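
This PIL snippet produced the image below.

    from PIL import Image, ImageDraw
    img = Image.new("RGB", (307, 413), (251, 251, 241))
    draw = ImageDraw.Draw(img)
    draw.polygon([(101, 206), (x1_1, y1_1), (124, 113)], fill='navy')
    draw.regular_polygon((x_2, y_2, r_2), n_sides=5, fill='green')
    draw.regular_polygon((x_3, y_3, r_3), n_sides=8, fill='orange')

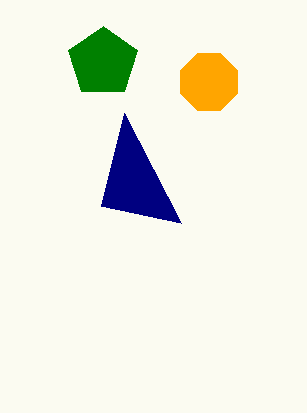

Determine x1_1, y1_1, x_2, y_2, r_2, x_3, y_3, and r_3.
x1_1 = 181, y1_1 = 223, x_2 = 103, y_2 = 62, r_2 = 36, x_3 = 209, y_3 = 82, r_3 = 31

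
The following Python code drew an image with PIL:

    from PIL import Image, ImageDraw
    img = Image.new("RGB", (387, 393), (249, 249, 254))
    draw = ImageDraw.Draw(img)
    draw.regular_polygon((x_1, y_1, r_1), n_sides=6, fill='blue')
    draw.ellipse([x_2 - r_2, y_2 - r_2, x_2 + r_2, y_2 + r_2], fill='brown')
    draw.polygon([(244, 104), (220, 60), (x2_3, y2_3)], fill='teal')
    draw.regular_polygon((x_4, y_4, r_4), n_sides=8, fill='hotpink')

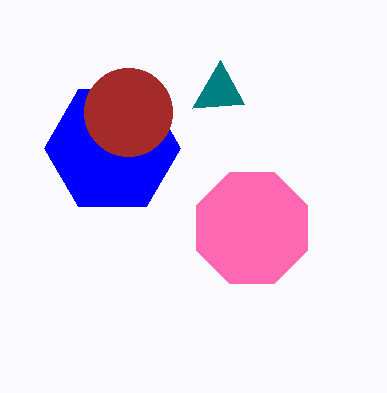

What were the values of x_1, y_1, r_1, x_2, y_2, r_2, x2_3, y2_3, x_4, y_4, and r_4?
x_1 = 112; y_1 = 148; r_1 = 68; x_2 = 128; y_2 = 112; r_2 = 44; x2_3 = 192; y2_3 = 108; x_4 = 252; y_4 = 228; r_4 = 60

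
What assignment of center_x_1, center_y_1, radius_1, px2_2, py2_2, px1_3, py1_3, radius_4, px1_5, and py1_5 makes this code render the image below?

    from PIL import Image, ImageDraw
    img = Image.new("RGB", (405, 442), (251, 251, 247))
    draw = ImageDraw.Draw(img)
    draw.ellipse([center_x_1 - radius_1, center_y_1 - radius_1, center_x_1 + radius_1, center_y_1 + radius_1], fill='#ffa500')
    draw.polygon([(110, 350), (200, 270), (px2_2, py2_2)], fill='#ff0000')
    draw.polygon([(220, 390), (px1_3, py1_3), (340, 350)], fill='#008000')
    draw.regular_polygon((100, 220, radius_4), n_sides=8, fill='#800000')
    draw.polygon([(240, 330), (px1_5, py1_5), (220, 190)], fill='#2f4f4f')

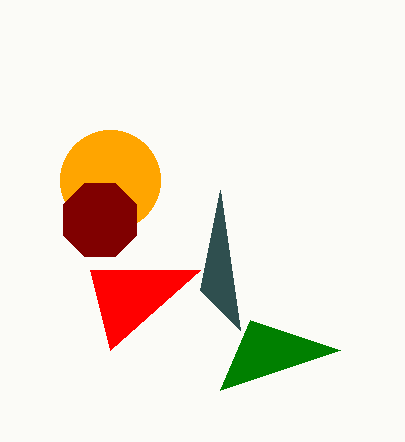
center_x_1 = 110
center_y_1 = 180
radius_1 = 50
px2_2 = 90
py2_2 = 270
px1_3 = 250
py1_3 = 320
radius_4 = 40
px1_5 = 200
py1_5 = 290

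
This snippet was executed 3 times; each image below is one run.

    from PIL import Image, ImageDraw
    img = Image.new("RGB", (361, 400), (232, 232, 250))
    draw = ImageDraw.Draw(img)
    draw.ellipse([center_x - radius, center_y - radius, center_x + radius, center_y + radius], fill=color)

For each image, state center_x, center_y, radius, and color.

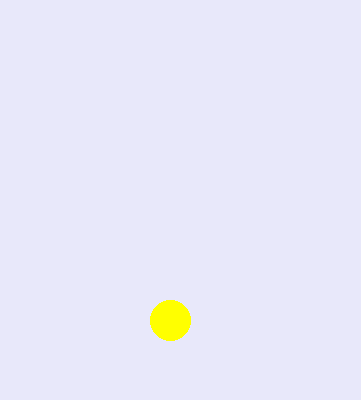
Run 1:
center_x = 170
center_y = 320
radius = 20
color = 'yellow'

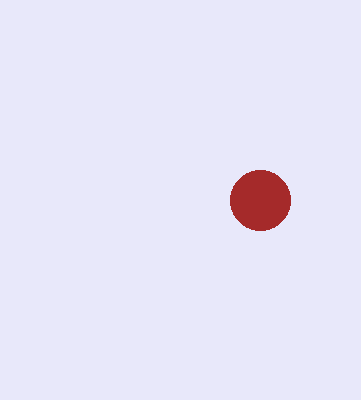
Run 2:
center_x = 260
center_y = 200
radius = 30
color = 'brown'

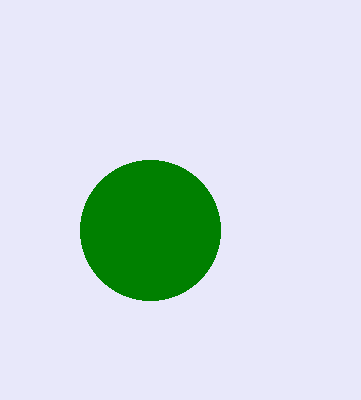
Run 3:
center_x = 150, center_y = 230, radius = 70, color = 'green'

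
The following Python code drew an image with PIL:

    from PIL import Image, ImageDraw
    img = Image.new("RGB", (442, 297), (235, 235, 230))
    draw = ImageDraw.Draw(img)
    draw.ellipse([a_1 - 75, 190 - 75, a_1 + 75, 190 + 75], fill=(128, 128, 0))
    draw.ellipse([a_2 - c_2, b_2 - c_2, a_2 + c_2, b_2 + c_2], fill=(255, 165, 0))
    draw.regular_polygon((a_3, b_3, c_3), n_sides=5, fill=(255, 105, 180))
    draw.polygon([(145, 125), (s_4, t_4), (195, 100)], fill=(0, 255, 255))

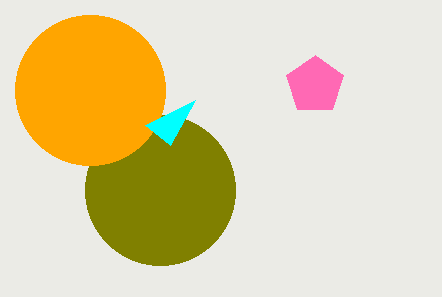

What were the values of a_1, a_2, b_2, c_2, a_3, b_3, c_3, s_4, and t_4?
a_1 = 160, a_2 = 90, b_2 = 90, c_2 = 75, a_3 = 315, b_3 = 85, c_3 = 30, s_4 = 170, t_4 = 145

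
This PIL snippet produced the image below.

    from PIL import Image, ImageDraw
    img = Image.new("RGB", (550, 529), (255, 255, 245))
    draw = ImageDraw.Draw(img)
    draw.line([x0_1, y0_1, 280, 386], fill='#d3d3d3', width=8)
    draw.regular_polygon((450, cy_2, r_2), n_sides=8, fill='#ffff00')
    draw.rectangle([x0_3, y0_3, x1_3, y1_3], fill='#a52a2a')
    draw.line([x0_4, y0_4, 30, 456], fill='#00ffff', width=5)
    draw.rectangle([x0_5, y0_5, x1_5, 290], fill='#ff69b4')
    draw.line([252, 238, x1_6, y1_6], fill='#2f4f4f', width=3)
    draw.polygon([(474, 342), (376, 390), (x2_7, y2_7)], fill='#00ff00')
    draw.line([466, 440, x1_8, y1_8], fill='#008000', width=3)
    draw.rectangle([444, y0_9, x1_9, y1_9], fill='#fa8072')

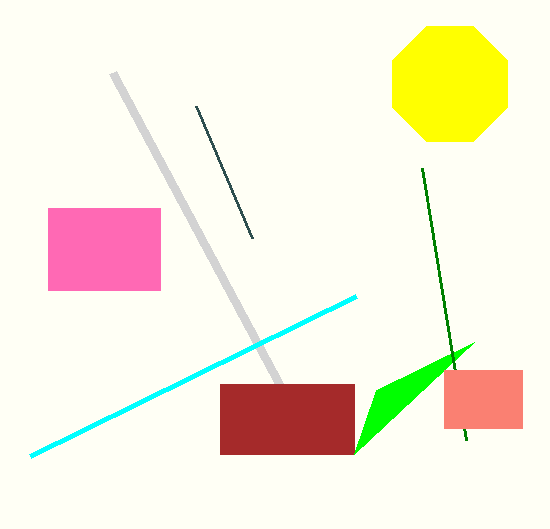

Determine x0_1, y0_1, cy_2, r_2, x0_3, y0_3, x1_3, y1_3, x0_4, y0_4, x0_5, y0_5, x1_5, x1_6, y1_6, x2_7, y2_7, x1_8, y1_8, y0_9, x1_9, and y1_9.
x0_1 = 112
y0_1 = 72
cy_2 = 84
r_2 = 62
x0_3 = 220
y0_3 = 384
x1_3 = 354
y1_3 = 454
x0_4 = 356
y0_4 = 296
x0_5 = 48
y0_5 = 208
x1_5 = 160
x1_6 = 196
y1_6 = 106
x2_7 = 354
y2_7 = 454
x1_8 = 422
y1_8 = 168
y0_9 = 370
x1_9 = 522
y1_9 = 428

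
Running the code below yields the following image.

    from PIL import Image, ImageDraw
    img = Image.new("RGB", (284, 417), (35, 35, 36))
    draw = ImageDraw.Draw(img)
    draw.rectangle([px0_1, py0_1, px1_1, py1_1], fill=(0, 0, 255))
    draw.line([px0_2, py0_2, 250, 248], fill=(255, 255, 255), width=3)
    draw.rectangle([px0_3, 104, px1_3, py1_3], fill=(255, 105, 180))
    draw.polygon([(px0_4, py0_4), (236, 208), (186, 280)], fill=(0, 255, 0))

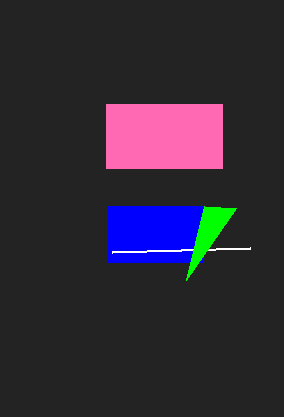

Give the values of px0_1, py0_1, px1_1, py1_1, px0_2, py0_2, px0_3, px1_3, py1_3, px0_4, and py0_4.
px0_1 = 108, py0_1 = 206, px1_1 = 202, py1_1 = 262, px0_2 = 112, py0_2 = 252, px0_3 = 106, px1_3 = 222, py1_3 = 168, px0_4 = 204, py0_4 = 206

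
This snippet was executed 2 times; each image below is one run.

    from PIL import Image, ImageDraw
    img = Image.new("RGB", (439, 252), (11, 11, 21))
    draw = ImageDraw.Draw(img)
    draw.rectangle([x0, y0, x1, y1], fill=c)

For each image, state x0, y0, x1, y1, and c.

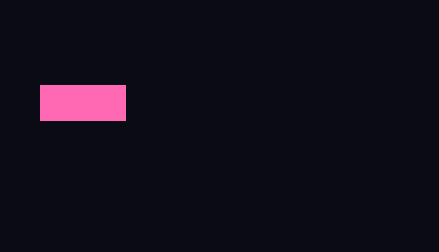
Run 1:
x0 = 40
y0 = 85
x1 = 125
y1 = 120
c = 'hotpink'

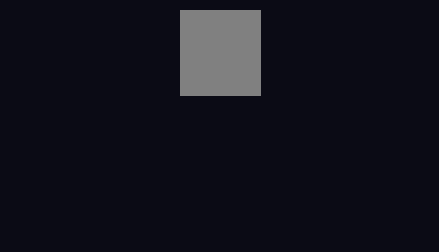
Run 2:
x0 = 180; y0 = 10; x1 = 260; y1 = 95; c = 'gray'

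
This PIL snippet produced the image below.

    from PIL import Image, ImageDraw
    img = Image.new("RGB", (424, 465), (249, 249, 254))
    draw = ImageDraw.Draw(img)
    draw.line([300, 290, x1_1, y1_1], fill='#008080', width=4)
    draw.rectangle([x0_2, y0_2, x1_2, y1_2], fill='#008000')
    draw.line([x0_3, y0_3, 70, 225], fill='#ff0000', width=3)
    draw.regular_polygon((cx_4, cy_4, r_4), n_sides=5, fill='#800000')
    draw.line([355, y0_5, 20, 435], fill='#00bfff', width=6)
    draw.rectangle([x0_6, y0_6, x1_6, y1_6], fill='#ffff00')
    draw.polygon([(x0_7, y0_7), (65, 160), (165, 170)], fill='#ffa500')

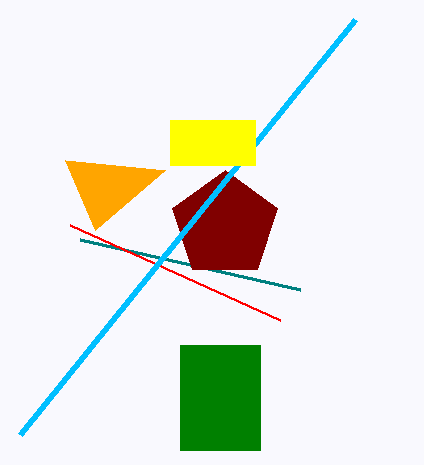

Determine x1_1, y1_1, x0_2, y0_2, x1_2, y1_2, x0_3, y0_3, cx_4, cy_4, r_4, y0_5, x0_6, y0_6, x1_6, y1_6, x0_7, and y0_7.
x1_1 = 80, y1_1 = 240, x0_2 = 180, y0_2 = 345, x1_2 = 260, y1_2 = 450, x0_3 = 280, y0_3 = 320, cx_4 = 225, cy_4 = 225, r_4 = 55, y0_5 = 20, x0_6 = 170, y0_6 = 120, x1_6 = 255, y1_6 = 165, x0_7 = 95, y0_7 = 230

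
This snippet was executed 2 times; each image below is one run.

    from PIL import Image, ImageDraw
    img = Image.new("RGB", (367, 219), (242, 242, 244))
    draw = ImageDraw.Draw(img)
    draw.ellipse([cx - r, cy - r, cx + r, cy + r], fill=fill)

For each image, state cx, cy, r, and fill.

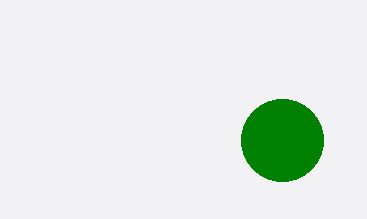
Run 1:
cx = 282; cy = 140; r = 41; fill = 'green'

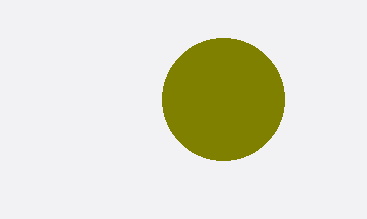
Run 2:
cx = 223; cy = 99; r = 61; fill = 'olive'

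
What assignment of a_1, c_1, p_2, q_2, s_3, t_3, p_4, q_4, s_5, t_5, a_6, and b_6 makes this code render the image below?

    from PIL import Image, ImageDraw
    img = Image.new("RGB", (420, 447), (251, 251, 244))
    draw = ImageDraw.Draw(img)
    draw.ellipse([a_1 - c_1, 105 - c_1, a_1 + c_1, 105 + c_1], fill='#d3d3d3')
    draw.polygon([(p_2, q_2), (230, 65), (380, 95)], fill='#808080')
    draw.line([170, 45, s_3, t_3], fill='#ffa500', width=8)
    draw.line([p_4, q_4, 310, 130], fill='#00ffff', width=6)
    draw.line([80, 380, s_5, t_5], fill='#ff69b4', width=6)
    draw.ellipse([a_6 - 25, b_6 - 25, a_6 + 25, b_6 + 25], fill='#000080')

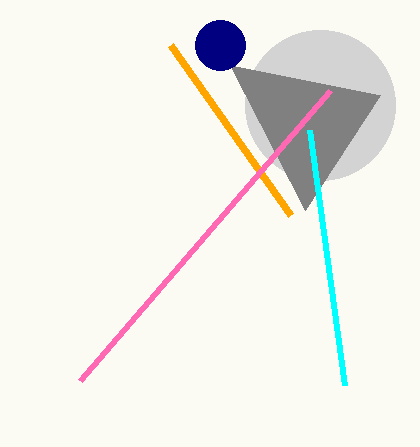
a_1 = 320
c_1 = 75
p_2 = 305
q_2 = 210
s_3 = 290
t_3 = 215
p_4 = 345
q_4 = 385
s_5 = 330
t_5 = 90
a_6 = 220
b_6 = 45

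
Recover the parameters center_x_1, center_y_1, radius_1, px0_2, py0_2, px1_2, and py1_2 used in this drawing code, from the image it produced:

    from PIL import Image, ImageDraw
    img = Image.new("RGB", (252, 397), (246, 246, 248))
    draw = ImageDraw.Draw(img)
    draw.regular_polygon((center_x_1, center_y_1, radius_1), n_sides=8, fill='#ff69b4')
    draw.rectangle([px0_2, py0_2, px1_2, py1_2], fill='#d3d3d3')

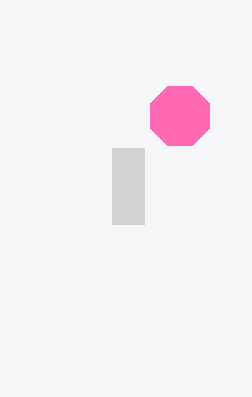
center_x_1 = 180; center_y_1 = 116; radius_1 = 32; px0_2 = 112; py0_2 = 148; px1_2 = 144; py1_2 = 224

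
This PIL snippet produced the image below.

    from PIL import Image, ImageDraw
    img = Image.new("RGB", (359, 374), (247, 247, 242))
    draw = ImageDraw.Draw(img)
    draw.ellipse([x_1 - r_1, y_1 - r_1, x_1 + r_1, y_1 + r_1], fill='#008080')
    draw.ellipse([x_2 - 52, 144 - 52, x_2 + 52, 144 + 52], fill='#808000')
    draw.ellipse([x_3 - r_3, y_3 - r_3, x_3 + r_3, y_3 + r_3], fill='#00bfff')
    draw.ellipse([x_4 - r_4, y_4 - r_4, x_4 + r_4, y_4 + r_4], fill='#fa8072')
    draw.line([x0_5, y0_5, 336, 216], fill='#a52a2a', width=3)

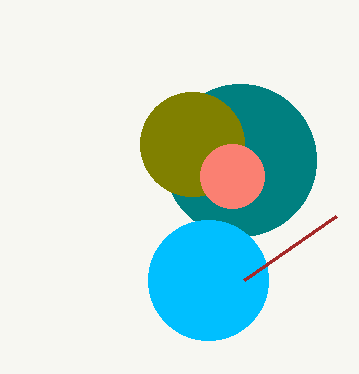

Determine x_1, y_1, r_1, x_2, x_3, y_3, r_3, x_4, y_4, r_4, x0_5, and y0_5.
x_1 = 240
y_1 = 160
r_1 = 76
x_2 = 192
x_3 = 208
y_3 = 280
r_3 = 60
x_4 = 232
y_4 = 176
r_4 = 32
x0_5 = 244
y0_5 = 280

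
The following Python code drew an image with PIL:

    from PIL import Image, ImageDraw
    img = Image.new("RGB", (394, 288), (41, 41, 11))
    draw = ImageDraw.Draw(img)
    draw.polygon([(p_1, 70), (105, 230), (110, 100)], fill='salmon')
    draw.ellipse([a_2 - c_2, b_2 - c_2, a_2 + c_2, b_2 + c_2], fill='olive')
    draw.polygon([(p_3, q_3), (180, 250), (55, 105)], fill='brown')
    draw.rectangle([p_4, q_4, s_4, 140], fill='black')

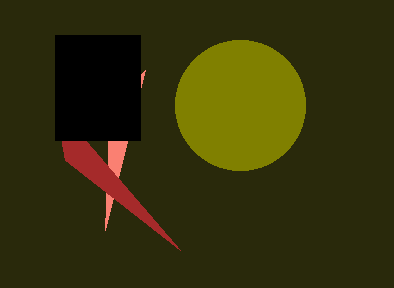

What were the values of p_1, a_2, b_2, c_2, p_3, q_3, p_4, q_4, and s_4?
p_1 = 145; a_2 = 240; b_2 = 105; c_2 = 65; p_3 = 65; q_3 = 160; p_4 = 55; q_4 = 35; s_4 = 140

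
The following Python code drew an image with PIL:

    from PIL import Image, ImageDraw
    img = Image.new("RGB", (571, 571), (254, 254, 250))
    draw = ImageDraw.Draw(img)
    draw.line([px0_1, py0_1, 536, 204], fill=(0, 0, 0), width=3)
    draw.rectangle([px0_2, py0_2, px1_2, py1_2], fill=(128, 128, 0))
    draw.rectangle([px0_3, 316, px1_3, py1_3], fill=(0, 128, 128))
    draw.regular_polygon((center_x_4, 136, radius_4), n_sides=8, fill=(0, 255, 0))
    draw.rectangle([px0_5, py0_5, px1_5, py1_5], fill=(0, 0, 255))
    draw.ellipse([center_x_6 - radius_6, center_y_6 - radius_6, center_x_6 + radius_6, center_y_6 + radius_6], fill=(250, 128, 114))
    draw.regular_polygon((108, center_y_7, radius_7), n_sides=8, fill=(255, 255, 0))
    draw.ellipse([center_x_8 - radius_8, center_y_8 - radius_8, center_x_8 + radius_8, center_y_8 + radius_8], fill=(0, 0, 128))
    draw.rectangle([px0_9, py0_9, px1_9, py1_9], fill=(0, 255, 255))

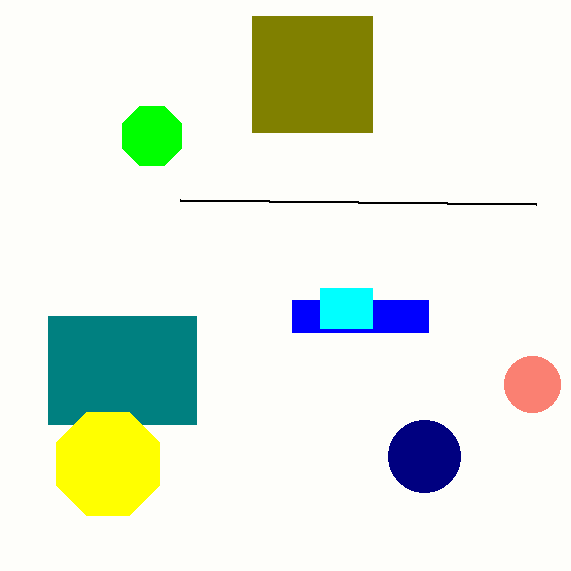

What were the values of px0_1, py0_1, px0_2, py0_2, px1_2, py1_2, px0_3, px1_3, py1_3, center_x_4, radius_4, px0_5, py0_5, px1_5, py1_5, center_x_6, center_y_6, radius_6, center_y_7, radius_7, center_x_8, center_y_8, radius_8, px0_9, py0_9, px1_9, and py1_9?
px0_1 = 180, py0_1 = 200, px0_2 = 252, py0_2 = 16, px1_2 = 372, py1_2 = 132, px0_3 = 48, px1_3 = 196, py1_3 = 424, center_x_4 = 152, radius_4 = 32, px0_5 = 292, py0_5 = 300, px1_5 = 428, py1_5 = 332, center_x_6 = 532, center_y_6 = 384, radius_6 = 28, center_y_7 = 464, radius_7 = 56, center_x_8 = 424, center_y_8 = 456, radius_8 = 36, px0_9 = 320, py0_9 = 288, px1_9 = 372, py1_9 = 328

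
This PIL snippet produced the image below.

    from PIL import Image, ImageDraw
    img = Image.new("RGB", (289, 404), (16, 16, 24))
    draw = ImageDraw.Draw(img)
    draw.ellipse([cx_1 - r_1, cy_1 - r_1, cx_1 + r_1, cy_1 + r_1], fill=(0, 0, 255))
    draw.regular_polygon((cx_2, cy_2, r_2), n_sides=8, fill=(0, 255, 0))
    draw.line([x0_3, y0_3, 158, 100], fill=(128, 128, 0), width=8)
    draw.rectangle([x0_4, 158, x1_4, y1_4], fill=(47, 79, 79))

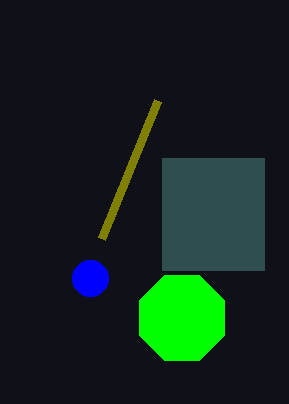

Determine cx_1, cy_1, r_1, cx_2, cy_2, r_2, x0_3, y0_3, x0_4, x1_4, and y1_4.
cx_1 = 90
cy_1 = 278
r_1 = 18
cx_2 = 182
cy_2 = 318
r_2 = 46
x0_3 = 102
y0_3 = 238
x0_4 = 162
x1_4 = 264
y1_4 = 270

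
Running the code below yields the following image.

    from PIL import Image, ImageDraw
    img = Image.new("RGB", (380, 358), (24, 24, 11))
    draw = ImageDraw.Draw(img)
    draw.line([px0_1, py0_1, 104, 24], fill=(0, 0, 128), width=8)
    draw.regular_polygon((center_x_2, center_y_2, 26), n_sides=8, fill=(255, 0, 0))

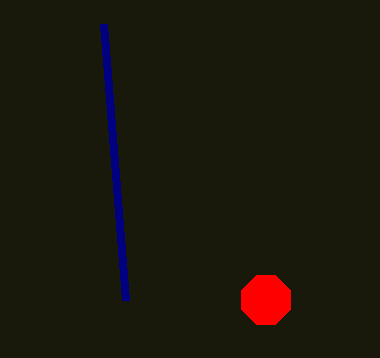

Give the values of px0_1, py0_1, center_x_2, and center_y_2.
px0_1 = 126
py0_1 = 300
center_x_2 = 266
center_y_2 = 300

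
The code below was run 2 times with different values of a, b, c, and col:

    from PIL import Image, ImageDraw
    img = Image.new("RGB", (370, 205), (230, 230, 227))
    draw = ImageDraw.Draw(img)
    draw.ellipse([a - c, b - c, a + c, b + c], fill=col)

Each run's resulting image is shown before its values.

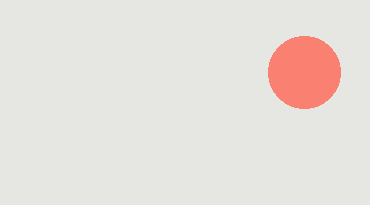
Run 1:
a = 304, b = 72, c = 36, col = 'salmon'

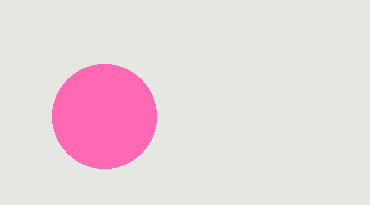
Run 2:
a = 104
b = 116
c = 52
col = 'hotpink'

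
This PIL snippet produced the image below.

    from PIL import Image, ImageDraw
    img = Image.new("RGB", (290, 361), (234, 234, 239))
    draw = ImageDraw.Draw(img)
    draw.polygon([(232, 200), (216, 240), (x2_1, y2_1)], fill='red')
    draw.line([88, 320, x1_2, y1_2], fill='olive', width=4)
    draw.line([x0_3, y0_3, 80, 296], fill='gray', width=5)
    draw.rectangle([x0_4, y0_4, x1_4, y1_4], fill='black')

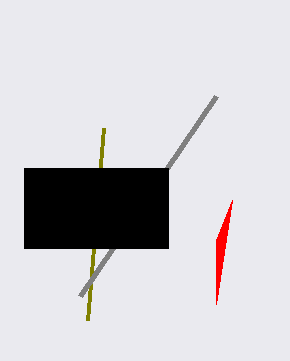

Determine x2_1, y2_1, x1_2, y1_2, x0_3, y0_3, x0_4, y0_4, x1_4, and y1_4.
x2_1 = 216
y2_1 = 304
x1_2 = 104
y1_2 = 128
x0_3 = 216
y0_3 = 96
x0_4 = 24
y0_4 = 168
x1_4 = 168
y1_4 = 248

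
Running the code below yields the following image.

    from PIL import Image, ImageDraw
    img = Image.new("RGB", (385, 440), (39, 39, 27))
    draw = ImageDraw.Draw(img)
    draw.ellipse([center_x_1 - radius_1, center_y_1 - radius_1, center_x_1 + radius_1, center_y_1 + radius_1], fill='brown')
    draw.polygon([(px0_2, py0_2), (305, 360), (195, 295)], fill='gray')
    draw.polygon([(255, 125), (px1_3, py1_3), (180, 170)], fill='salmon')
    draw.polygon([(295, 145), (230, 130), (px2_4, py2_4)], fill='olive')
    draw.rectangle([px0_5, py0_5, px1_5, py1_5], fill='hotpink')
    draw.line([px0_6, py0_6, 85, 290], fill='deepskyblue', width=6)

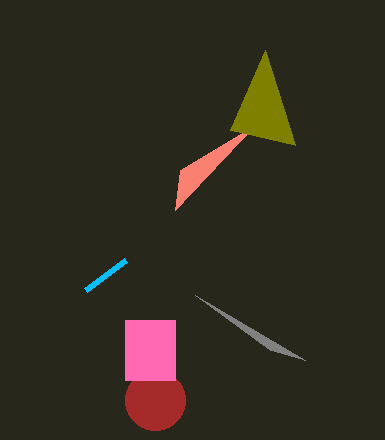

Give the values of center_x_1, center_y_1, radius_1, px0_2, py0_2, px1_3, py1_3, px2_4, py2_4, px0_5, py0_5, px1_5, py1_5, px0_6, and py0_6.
center_x_1 = 155
center_y_1 = 400
radius_1 = 30
px0_2 = 270
py0_2 = 350
px1_3 = 175
py1_3 = 210
px2_4 = 265
py2_4 = 50
px0_5 = 125
py0_5 = 320
px1_5 = 175
py1_5 = 380
px0_6 = 125
py0_6 = 260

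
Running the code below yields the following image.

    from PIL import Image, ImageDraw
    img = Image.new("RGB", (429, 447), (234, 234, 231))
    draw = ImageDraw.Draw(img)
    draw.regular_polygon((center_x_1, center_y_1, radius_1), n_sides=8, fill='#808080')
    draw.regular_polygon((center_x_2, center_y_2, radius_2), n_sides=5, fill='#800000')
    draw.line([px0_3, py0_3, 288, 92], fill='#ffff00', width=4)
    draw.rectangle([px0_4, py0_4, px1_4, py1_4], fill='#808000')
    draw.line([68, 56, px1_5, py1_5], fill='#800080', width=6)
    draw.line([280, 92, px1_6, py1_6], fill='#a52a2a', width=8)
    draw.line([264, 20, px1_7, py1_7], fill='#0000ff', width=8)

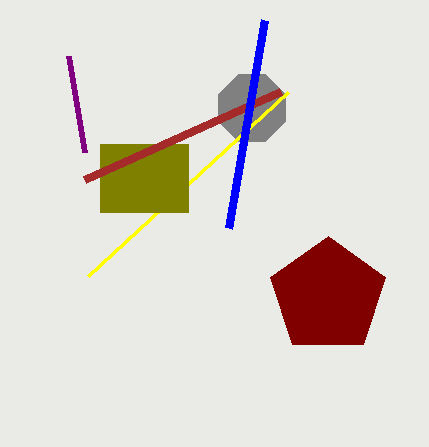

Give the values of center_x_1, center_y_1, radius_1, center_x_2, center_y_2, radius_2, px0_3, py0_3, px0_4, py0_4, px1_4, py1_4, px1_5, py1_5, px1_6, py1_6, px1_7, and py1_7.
center_x_1 = 252
center_y_1 = 108
radius_1 = 36
center_x_2 = 328
center_y_2 = 296
radius_2 = 60
px0_3 = 88
py0_3 = 276
px0_4 = 100
py0_4 = 144
px1_4 = 188
py1_4 = 212
px1_5 = 84
py1_5 = 152
px1_6 = 84
py1_6 = 180
px1_7 = 228
py1_7 = 228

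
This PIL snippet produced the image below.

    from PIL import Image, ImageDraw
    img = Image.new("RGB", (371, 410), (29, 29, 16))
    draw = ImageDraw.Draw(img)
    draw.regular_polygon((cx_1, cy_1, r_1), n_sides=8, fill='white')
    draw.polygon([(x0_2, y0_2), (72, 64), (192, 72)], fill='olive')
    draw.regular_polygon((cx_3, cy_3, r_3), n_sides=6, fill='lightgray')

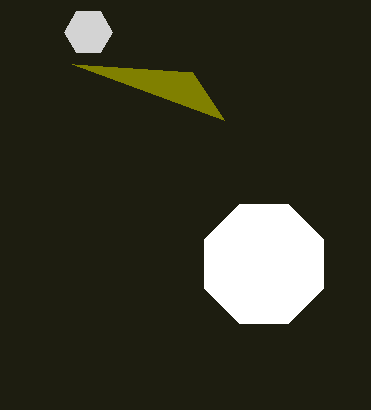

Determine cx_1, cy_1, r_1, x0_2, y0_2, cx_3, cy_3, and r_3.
cx_1 = 264; cy_1 = 264; r_1 = 64; x0_2 = 224; y0_2 = 120; cx_3 = 88; cy_3 = 32; r_3 = 24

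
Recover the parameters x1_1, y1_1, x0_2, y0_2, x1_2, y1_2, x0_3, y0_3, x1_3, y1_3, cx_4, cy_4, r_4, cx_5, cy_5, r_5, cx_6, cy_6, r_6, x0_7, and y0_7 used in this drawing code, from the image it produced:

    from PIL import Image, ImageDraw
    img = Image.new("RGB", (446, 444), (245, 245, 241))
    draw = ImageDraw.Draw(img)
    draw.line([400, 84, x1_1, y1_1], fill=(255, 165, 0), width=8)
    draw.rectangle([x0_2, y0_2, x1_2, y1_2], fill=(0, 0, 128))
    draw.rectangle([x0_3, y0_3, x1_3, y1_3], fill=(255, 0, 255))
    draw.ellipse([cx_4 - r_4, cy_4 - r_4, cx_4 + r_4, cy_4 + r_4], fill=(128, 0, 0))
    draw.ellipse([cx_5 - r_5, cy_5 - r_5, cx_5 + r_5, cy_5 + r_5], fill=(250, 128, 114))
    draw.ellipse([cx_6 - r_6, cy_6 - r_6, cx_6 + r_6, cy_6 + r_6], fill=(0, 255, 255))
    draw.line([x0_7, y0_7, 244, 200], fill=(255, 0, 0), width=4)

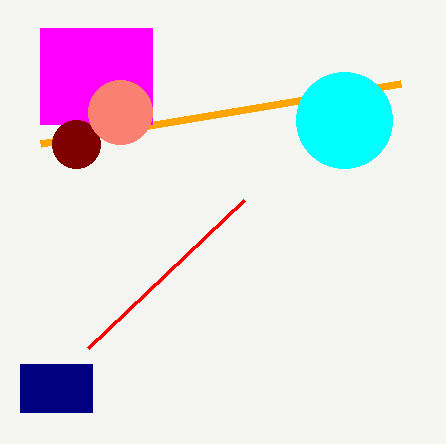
x1_1 = 40; y1_1 = 144; x0_2 = 20; y0_2 = 364; x1_2 = 92; y1_2 = 412; x0_3 = 40; y0_3 = 28; x1_3 = 152; y1_3 = 124; cx_4 = 76; cy_4 = 144; r_4 = 24; cx_5 = 120; cy_5 = 112; r_5 = 32; cx_6 = 344; cy_6 = 120; r_6 = 48; x0_7 = 88; y0_7 = 348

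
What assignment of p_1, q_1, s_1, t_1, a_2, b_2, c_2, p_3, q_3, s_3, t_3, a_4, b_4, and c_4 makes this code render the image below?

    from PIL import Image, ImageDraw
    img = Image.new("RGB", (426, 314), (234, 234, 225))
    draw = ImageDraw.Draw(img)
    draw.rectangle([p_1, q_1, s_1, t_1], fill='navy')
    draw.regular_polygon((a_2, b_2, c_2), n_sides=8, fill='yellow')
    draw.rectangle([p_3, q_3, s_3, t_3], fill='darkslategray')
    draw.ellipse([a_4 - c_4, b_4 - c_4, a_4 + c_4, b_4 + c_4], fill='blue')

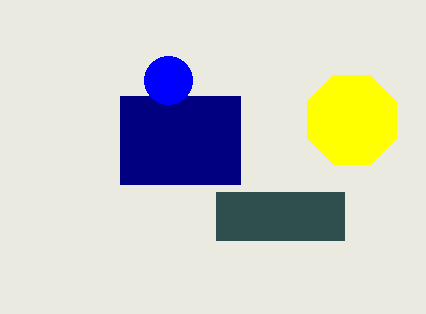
p_1 = 120, q_1 = 96, s_1 = 240, t_1 = 184, a_2 = 352, b_2 = 120, c_2 = 48, p_3 = 216, q_3 = 192, s_3 = 344, t_3 = 240, a_4 = 168, b_4 = 80, c_4 = 24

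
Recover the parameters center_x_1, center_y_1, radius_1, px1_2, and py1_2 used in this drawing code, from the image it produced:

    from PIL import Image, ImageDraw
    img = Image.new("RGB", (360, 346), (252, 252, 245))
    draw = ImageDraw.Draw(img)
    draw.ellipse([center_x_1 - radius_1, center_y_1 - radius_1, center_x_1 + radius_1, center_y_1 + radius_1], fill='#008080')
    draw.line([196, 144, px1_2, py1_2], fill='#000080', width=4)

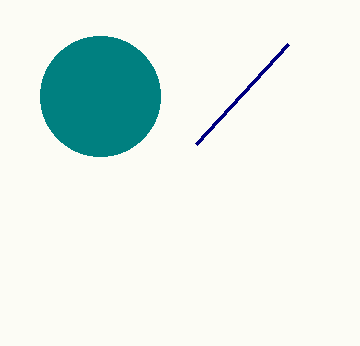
center_x_1 = 100
center_y_1 = 96
radius_1 = 60
px1_2 = 288
py1_2 = 44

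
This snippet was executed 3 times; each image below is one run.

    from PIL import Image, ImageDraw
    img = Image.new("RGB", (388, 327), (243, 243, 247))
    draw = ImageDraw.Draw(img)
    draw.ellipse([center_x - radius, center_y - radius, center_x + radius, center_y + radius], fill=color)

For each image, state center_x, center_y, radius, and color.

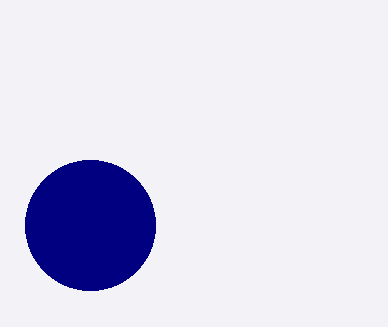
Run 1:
center_x = 90, center_y = 225, radius = 65, color = 'navy'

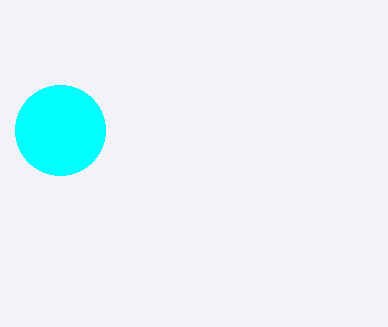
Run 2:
center_x = 60; center_y = 130; radius = 45; color = 'cyan'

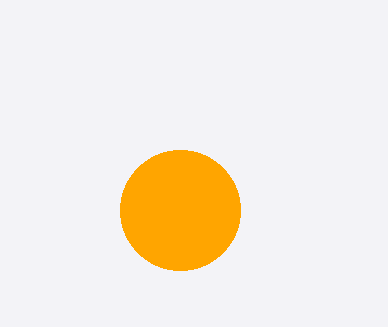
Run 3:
center_x = 180
center_y = 210
radius = 60
color = 'orange'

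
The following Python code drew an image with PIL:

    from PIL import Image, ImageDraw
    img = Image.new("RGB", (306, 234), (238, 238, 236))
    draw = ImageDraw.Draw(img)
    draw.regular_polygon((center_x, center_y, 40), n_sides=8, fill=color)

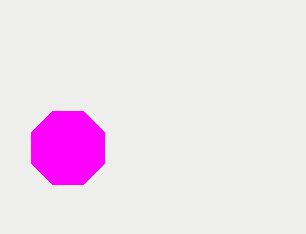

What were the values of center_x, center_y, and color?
center_x = 68, center_y = 148, color = 'magenta'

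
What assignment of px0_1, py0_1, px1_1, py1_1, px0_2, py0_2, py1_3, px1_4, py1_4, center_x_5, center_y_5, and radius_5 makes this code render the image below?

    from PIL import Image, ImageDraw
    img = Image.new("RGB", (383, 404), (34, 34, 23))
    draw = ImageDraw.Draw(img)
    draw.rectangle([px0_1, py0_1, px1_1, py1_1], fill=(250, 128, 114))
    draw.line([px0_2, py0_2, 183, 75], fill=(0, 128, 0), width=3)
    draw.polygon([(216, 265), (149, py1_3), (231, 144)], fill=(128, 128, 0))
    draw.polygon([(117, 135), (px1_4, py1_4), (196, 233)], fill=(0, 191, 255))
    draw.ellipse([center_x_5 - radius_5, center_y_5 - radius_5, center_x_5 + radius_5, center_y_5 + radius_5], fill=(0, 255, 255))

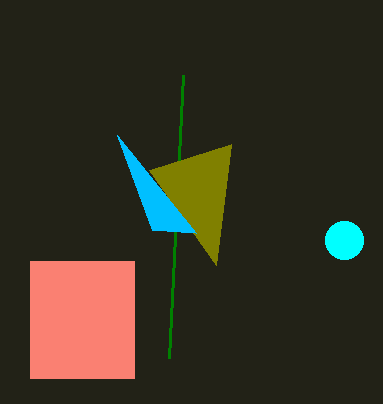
px0_1 = 30, py0_1 = 261, px1_1 = 134, py1_1 = 378, px0_2 = 169, py0_2 = 358, py1_3 = 170, px1_4 = 152, py1_4 = 230, center_x_5 = 344, center_y_5 = 240, radius_5 = 19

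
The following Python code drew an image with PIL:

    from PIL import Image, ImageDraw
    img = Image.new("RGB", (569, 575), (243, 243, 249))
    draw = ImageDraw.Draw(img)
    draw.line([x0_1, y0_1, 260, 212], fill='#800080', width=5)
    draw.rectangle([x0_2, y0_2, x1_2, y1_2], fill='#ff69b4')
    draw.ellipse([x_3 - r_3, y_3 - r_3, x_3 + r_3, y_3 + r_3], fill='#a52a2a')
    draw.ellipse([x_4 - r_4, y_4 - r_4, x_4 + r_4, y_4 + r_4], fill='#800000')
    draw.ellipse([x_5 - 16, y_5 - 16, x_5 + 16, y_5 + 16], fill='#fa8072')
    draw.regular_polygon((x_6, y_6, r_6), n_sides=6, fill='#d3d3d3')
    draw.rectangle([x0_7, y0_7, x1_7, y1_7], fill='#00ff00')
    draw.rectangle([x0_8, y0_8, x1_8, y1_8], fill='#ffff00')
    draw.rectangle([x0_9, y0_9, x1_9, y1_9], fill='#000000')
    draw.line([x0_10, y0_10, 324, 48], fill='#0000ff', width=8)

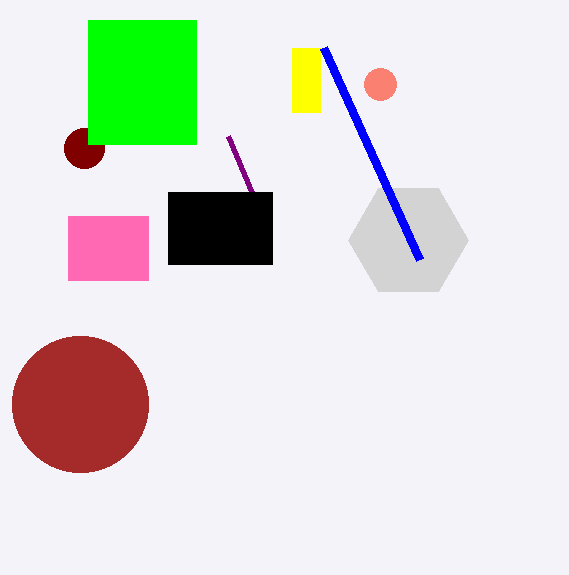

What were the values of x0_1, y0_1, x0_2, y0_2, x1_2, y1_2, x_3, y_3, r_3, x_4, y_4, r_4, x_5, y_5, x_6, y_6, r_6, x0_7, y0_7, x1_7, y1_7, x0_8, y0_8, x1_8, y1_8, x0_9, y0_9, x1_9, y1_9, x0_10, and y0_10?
x0_1 = 228; y0_1 = 136; x0_2 = 68; y0_2 = 216; x1_2 = 148; y1_2 = 280; x_3 = 80; y_3 = 404; r_3 = 68; x_4 = 84; y_4 = 148; r_4 = 20; x_5 = 380; y_5 = 84; x_6 = 408; y_6 = 240; r_6 = 60; x0_7 = 88; y0_7 = 20; x1_7 = 196; y1_7 = 144; x0_8 = 292; y0_8 = 48; x1_8 = 320; y1_8 = 112; x0_9 = 168; y0_9 = 192; x1_9 = 272; y1_9 = 264; x0_10 = 420; y0_10 = 260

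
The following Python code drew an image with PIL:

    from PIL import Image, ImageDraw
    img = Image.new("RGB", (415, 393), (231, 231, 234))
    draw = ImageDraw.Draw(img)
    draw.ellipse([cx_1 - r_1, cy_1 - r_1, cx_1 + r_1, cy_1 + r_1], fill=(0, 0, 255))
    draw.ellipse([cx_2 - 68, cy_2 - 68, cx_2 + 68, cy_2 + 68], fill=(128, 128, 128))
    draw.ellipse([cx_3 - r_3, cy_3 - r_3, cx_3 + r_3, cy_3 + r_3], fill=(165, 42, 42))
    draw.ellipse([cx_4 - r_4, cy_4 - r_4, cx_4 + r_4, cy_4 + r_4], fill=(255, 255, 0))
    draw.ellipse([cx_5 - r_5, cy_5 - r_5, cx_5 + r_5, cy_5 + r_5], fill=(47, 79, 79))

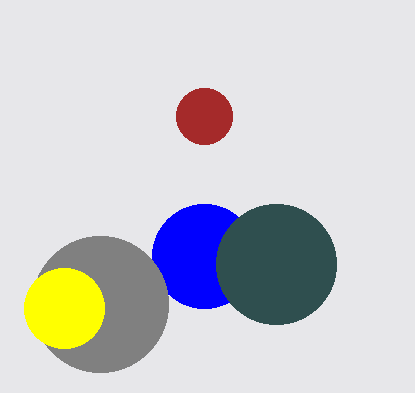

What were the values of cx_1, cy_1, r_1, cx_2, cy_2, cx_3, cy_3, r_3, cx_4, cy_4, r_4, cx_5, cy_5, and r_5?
cx_1 = 204, cy_1 = 256, r_1 = 52, cx_2 = 100, cy_2 = 304, cx_3 = 204, cy_3 = 116, r_3 = 28, cx_4 = 64, cy_4 = 308, r_4 = 40, cx_5 = 276, cy_5 = 264, r_5 = 60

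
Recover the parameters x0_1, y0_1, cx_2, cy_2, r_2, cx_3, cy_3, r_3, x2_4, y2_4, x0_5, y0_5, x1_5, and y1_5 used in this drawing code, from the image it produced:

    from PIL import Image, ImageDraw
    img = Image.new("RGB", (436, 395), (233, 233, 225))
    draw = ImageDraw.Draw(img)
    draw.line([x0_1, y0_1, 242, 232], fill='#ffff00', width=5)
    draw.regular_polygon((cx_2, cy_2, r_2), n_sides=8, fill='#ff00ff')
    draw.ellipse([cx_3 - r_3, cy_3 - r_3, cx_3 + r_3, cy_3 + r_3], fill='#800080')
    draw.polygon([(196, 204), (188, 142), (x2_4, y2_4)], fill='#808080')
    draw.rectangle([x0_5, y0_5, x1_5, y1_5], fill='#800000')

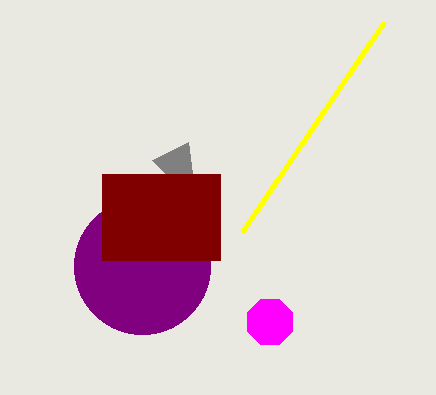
x0_1 = 384
y0_1 = 22
cx_2 = 270
cy_2 = 322
r_2 = 24
cx_3 = 142
cy_3 = 266
r_3 = 68
x2_4 = 152
y2_4 = 160
x0_5 = 102
y0_5 = 174
x1_5 = 220
y1_5 = 260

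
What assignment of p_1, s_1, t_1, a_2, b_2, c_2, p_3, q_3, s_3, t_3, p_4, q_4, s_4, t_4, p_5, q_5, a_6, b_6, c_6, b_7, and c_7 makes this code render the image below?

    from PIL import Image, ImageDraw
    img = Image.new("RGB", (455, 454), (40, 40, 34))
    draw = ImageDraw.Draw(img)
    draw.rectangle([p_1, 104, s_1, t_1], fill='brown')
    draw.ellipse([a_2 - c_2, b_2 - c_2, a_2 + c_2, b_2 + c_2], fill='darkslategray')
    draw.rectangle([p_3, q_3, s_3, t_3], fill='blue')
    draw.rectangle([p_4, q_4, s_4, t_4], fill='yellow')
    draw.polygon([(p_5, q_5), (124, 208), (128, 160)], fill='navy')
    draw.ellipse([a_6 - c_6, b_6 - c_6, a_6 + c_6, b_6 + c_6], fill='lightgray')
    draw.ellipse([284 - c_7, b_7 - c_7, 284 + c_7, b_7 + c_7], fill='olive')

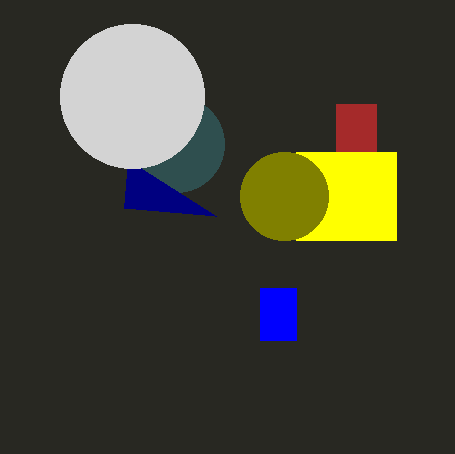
p_1 = 336; s_1 = 376; t_1 = 152; a_2 = 176; b_2 = 144; c_2 = 48; p_3 = 260; q_3 = 288; s_3 = 296; t_3 = 340; p_4 = 296; q_4 = 152; s_4 = 396; t_4 = 240; p_5 = 216; q_5 = 216; a_6 = 132; b_6 = 96; c_6 = 72; b_7 = 196; c_7 = 44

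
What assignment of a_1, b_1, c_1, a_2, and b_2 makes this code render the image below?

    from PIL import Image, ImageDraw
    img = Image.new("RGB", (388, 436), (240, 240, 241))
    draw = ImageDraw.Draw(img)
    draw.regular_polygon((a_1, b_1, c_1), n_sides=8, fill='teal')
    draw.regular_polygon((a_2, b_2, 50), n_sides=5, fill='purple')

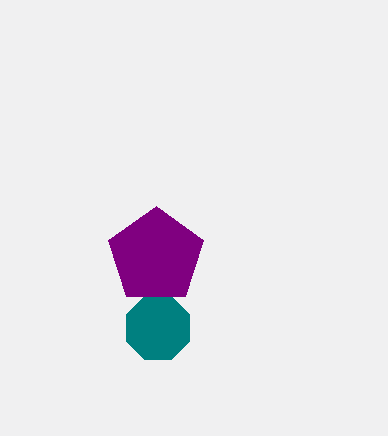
a_1 = 158; b_1 = 328; c_1 = 34; a_2 = 156; b_2 = 256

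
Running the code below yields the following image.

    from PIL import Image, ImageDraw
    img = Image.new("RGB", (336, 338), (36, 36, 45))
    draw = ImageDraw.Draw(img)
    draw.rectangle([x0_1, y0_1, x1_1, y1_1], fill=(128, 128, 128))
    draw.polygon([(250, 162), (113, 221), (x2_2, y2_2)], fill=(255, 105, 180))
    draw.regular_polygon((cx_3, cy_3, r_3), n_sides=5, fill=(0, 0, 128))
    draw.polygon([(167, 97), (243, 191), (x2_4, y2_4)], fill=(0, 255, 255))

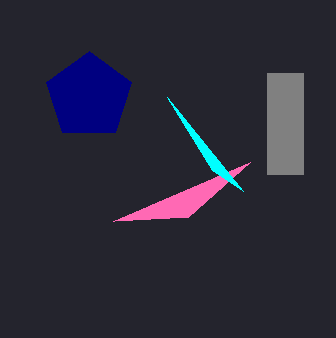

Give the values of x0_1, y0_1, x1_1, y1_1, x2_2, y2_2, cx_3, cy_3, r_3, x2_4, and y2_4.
x0_1 = 267
y0_1 = 73
x1_1 = 303
y1_1 = 174
x2_2 = 188
y2_2 = 217
cx_3 = 89
cy_3 = 96
r_3 = 45
x2_4 = 212
y2_4 = 170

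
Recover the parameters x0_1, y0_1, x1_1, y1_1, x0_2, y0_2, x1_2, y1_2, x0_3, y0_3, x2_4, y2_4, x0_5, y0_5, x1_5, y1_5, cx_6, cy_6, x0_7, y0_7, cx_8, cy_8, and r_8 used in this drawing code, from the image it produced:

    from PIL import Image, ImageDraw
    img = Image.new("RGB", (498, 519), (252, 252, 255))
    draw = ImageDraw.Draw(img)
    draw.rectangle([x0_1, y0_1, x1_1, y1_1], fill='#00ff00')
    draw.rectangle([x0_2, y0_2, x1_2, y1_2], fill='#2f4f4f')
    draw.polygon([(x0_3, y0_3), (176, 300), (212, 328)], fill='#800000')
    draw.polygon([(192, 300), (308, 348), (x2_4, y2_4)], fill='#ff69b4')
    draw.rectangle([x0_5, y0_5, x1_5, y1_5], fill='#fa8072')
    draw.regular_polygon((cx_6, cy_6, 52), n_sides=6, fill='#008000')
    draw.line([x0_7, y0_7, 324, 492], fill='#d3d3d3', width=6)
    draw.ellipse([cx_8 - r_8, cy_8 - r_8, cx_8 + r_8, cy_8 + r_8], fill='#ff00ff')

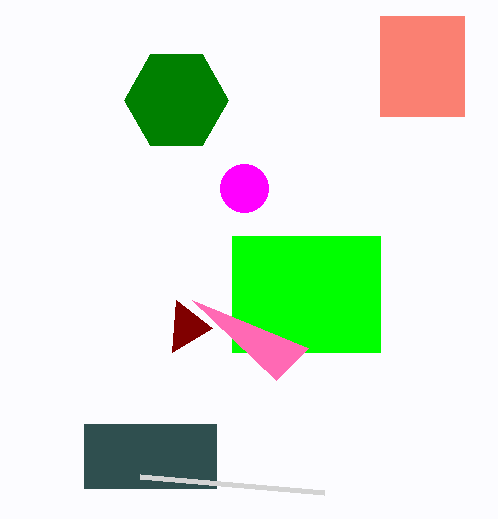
x0_1 = 232, y0_1 = 236, x1_1 = 380, y1_1 = 352, x0_2 = 84, y0_2 = 424, x1_2 = 216, y1_2 = 488, x0_3 = 172, y0_3 = 352, x2_4 = 276, y2_4 = 380, x0_5 = 380, y0_5 = 16, x1_5 = 464, y1_5 = 116, cx_6 = 176, cy_6 = 100, x0_7 = 140, y0_7 = 476, cx_8 = 244, cy_8 = 188, r_8 = 24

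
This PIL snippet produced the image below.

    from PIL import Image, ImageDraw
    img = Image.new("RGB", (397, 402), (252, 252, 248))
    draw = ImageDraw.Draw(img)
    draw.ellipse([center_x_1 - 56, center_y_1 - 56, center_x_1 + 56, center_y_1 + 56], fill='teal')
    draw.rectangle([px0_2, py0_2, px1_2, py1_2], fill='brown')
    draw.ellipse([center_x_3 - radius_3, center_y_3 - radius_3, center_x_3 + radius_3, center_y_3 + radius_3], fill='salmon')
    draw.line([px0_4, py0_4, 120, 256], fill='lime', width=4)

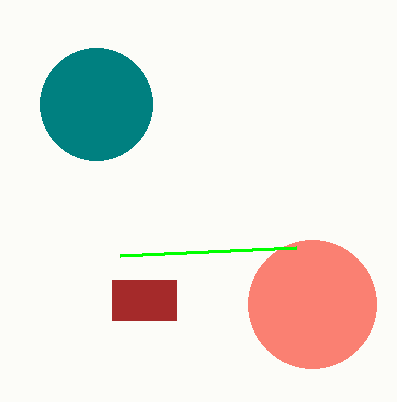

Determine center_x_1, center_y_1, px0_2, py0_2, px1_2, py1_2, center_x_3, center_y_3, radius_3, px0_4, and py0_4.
center_x_1 = 96; center_y_1 = 104; px0_2 = 112; py0_2 = 280; px1_2 = 176; py1_2 = 320; center_x_3 = 312; center_y_3 = 304; radius_3 = 64; px0_4 = 296; py0_4 = 248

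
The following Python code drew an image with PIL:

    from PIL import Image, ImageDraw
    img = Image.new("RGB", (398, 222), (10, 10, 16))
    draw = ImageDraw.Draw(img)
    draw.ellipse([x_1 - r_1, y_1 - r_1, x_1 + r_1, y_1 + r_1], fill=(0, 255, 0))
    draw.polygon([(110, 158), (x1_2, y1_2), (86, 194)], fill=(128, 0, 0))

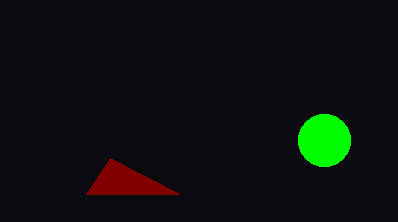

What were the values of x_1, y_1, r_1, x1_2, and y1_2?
x_1 = 324
y_1 = 140
r_1 = 26
x1_2 = 180
y1_2 = 194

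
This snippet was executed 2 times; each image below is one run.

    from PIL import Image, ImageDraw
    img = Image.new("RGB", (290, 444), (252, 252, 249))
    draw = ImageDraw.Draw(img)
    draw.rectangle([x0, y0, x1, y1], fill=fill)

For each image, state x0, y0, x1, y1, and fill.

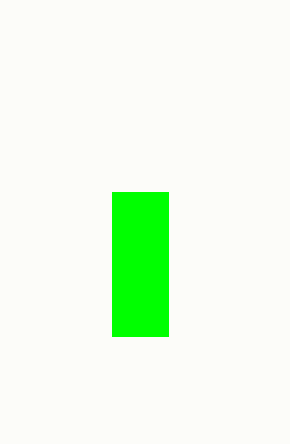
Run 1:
x0 = 112
y0 = 192
x1 = 168
y1 = 336
fill = 'lime'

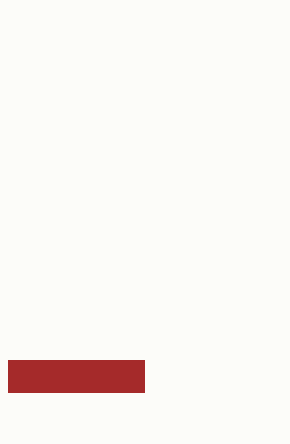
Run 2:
x0 = 8
y0 = 360
x1 = 144
y1 = 392
fill = 'brown'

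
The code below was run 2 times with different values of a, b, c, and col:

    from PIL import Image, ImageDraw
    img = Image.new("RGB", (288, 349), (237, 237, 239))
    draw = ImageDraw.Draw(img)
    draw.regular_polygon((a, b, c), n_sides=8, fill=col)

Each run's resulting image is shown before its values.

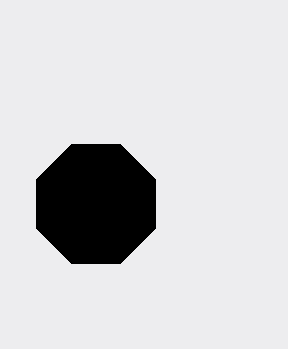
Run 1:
a = 96
b = 204
c = 64
col = 'black'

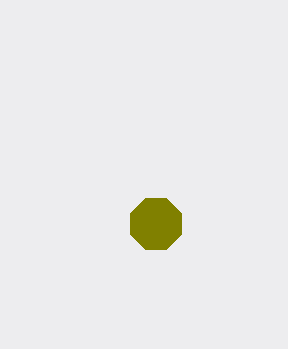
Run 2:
a = 156, b = 224, c = 28, col = 'olive'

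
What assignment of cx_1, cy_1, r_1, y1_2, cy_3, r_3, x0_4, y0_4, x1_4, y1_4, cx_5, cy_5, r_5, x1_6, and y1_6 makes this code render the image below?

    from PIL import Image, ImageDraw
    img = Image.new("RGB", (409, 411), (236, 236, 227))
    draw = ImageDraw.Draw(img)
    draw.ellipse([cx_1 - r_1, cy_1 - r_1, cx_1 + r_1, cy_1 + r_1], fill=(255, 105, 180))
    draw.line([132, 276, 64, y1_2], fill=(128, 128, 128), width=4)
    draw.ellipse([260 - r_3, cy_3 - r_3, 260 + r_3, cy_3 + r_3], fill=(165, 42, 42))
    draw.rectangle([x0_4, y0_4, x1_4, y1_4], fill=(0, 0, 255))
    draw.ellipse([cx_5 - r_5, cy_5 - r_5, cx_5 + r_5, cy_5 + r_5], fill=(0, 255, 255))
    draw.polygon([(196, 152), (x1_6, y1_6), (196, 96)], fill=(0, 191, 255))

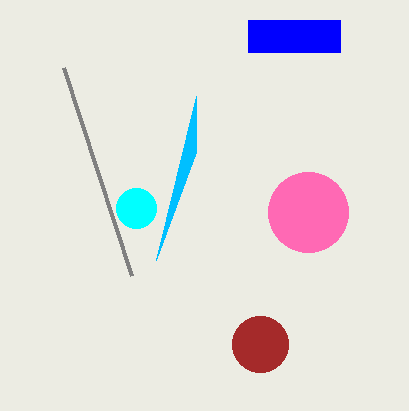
cx_1 = 308, cy_1 = 212, r_1 = 40, y1_2 = 68, cy_3 = 344, r_3 = 28, x0_4 = 248, y0_4 = 20, x1_4 = 340, y1_4 = 52, cx_5 = 136, cy_5 = 208, r_5 = 20, x1_6 = 156, y1_6 = 260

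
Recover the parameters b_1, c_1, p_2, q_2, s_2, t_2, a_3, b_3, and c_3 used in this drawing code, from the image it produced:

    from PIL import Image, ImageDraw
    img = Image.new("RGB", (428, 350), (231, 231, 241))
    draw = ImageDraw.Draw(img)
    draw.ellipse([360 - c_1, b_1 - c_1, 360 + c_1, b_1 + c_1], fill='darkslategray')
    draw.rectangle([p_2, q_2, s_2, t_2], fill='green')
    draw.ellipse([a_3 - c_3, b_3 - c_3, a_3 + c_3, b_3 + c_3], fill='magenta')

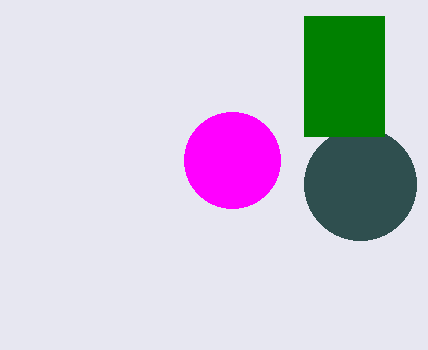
b_1 = 184; c_1 = 56; p_2 = 304; q_2 = 16; s_2 = 384; t_2 = 136; a_3 = 232; b_3 = 160; c_3 = 48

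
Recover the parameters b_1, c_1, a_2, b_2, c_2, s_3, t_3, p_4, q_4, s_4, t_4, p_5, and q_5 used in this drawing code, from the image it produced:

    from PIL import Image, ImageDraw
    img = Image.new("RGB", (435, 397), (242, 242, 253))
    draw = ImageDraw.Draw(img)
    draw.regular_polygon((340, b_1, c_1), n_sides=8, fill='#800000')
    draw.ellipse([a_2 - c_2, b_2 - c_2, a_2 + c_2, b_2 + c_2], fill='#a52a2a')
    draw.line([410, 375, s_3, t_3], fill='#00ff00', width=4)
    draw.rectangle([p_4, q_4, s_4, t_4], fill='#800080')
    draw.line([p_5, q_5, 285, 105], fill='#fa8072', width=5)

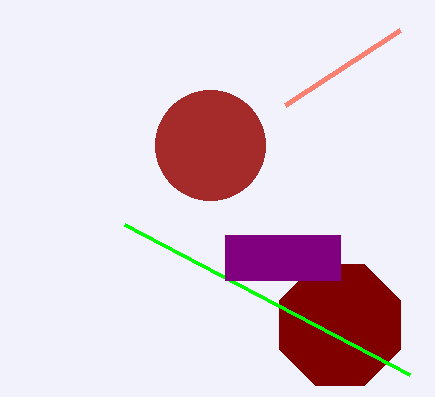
b_1 = 325
c_1 = 65
a_2 = 210
b_2 = 145
c_2 = 55
s_3 = 125
t_3 = 225
p_4 = 225
q_4 = 235
s_4 = 340
t_4 = 280
p_5 = 400
q_5 = 30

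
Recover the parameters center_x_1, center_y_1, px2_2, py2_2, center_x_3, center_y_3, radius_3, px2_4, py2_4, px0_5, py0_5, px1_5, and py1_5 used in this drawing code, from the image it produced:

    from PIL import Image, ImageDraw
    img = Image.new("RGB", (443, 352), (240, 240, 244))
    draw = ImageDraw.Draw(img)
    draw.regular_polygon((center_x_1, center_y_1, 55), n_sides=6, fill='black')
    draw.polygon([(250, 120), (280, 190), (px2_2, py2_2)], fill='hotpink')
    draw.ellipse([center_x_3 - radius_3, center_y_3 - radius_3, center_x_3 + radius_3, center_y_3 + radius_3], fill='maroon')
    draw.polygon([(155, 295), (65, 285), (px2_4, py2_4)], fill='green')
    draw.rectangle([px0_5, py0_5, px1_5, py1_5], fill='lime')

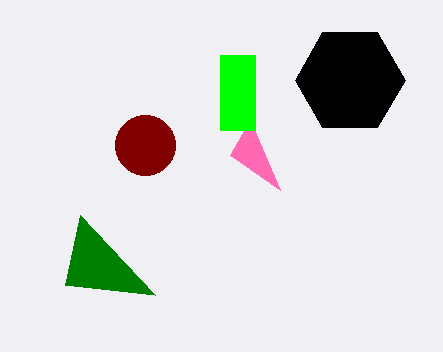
center_x_1 = 350; center_y_1 = 80; px2_2 = 230; py2_2 = 155; center_x_3 = 145; center_y_3 = 145; radius_3 = 30; px2_4 = 80; py2_4 = 215; px0_5 = 220; py0_5 = 55; px1_5 = 255; py1_5 = 130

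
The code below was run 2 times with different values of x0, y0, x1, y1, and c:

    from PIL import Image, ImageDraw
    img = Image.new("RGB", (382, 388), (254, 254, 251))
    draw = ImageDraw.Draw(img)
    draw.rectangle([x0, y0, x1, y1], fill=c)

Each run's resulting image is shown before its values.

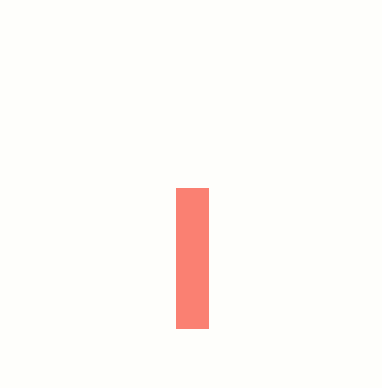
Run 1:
x0 = 176; y0 = 188; x1 = 208; y1 = 328; c = 'salmon'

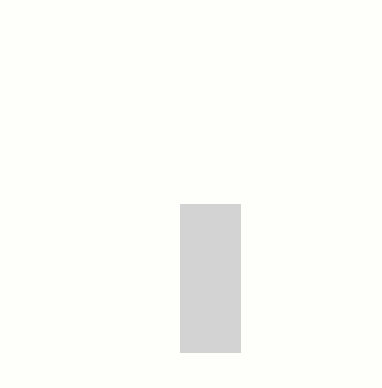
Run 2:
x0 = 180, y0 = 204, x1 = 240, y1 = 352, c = 'lightgray'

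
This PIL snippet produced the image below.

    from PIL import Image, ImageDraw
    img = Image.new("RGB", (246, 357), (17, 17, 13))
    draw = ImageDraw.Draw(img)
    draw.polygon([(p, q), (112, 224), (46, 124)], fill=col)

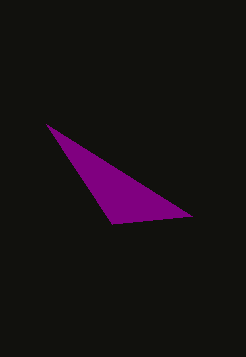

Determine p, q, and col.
p = 192, q = 216, col = 'purple'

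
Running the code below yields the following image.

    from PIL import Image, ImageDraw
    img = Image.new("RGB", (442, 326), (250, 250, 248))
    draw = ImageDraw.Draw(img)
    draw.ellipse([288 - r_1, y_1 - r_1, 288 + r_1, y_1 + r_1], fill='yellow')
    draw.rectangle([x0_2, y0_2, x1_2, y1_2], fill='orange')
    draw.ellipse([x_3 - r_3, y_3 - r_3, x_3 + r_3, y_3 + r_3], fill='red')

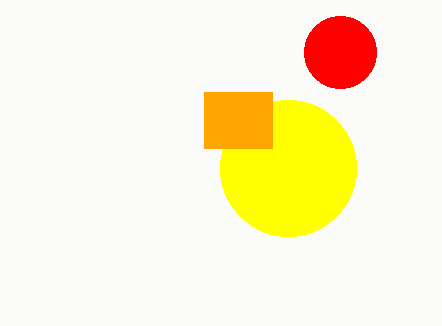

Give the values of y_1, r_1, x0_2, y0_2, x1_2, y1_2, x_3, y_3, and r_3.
y_1 = 168
r_1 = 68
x0_2 = 204
y0_2 = 92
x1_2 = 272
y1_2 = 148
x_3 = 340
y_3 = 52
r_3 = 36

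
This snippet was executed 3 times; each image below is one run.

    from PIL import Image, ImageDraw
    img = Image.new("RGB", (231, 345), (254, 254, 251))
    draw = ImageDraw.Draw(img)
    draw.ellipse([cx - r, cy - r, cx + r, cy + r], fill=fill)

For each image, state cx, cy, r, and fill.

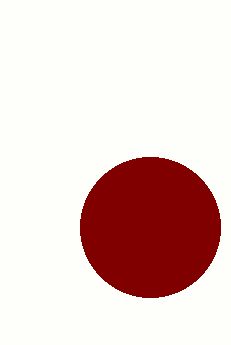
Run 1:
cx = 150; cy = 227; r = 70; fill = 'maroon'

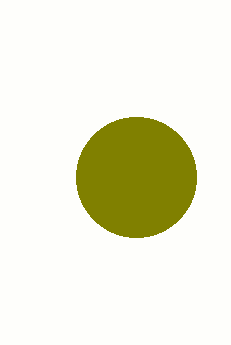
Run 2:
cx = 136, cy = 177, r = 60, fill = 'olive'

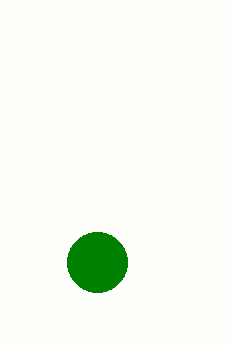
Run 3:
cx = 97, cy = 262, r = 30, fill = 'green'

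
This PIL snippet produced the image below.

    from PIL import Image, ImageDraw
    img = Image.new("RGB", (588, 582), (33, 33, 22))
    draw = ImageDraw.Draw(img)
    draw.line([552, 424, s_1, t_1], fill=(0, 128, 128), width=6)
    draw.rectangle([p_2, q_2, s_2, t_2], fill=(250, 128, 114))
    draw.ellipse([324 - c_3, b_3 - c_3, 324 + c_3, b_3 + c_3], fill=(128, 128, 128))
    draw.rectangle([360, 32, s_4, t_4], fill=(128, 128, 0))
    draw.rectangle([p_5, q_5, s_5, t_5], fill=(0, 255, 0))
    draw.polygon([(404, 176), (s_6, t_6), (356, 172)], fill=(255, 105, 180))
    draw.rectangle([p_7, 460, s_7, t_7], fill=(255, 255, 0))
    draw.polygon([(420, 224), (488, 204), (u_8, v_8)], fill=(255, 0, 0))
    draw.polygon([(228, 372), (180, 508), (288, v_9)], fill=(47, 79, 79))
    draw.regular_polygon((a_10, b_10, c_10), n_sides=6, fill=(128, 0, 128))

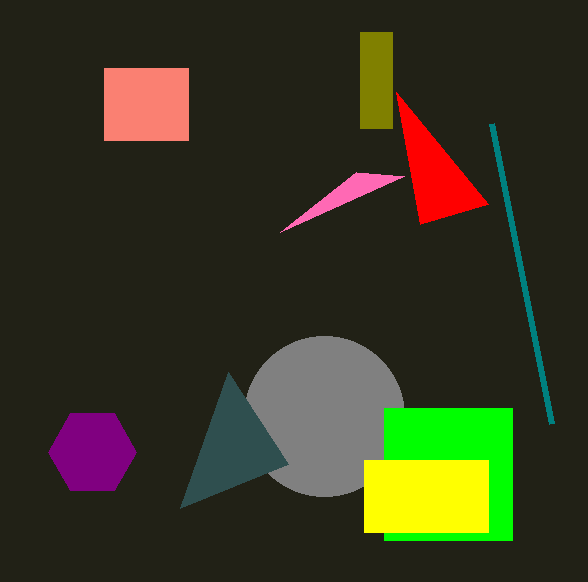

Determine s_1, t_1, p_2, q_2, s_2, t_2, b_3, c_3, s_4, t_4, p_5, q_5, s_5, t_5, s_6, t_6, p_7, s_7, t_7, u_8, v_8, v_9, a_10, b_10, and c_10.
s_1 = 492, t_1 = 124, p_2 = 104, q_2 = 68, s_2 = 188, t_2 = 140, b_3 = 416, c_3 = 80, s_4 = 392, t_4 = 128, p_5 = 384, q_5 = 408, s_5 = 512, t_5 = 540, s_6 = 280, t_6 = 232, p_7 = 364, s_7 = 488, t_7 = 532, u_8 = 396, v_8 = 92, v_9 = 464, a_10 = 92, b_10 = 452, c_10 = 44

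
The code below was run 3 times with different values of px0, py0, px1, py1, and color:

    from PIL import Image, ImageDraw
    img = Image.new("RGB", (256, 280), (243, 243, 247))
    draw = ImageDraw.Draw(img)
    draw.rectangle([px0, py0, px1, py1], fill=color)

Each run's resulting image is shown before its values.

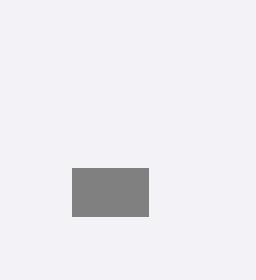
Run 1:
px0 = 72; py0 = 168; px1 = 148; py1 = 216; color = 'gray'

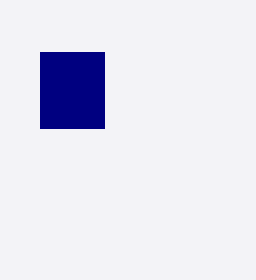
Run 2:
px0 = 40; py0 = 52; px1 = 104; py1 = 128; color = 'navy'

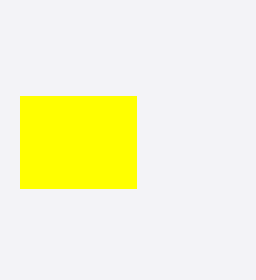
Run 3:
px0 = 20, py0 = 96, px1 = 136, py1 = 188, color = 'yellow'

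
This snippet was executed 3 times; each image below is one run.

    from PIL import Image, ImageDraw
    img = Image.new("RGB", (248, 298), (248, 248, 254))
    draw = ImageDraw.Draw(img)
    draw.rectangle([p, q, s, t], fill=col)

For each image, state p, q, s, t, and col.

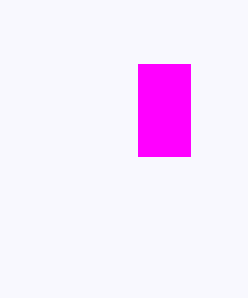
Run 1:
p = 138, q = 64, s = 190, t = 156, col = 'magenta'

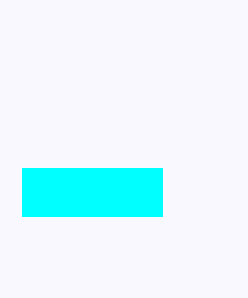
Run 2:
p = 22; q = 168; s = 162; t = 216; col = 'cyan'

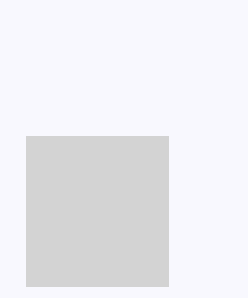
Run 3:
p = 26; q = 136; s = 168; t = 286; col = 'lightgray'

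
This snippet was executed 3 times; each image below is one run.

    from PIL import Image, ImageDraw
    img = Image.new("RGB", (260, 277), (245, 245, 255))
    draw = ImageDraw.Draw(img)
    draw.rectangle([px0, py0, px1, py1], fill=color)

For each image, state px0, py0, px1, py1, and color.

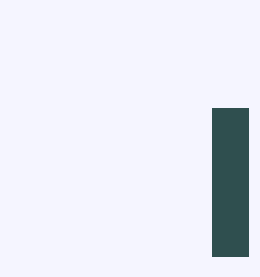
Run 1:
px0 = 212
py0 = 108
px1 = 248
py1 = 256
color = 'darkslategray'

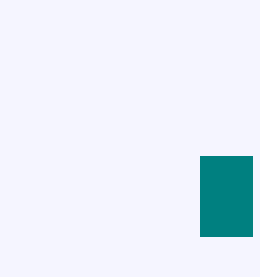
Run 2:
px0 = 200
py0 = 156
px1 = 252
py1 = 236
color = 'teal'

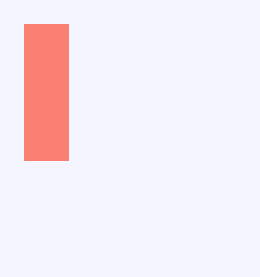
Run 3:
px0 = 24, py0 = 24, px1 = 68, py1 = 160, color = 'salmon'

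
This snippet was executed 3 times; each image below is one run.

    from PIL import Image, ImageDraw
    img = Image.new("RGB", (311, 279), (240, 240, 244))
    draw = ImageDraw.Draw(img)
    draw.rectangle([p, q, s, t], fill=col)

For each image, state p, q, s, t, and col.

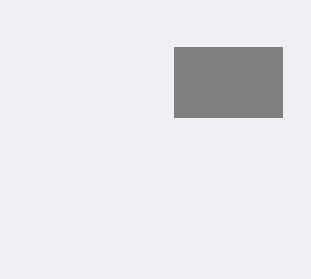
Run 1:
p = 174
q = 47
s = 282
t = 117
col = 'gray'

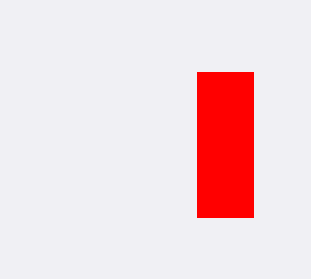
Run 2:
p = 197; q = 72; s = 253; t = 217; col = 'red'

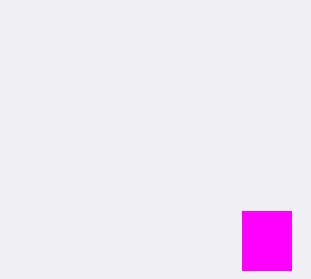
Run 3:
p = 242
q = 211
s = 291
t = 270
col = 'magenta'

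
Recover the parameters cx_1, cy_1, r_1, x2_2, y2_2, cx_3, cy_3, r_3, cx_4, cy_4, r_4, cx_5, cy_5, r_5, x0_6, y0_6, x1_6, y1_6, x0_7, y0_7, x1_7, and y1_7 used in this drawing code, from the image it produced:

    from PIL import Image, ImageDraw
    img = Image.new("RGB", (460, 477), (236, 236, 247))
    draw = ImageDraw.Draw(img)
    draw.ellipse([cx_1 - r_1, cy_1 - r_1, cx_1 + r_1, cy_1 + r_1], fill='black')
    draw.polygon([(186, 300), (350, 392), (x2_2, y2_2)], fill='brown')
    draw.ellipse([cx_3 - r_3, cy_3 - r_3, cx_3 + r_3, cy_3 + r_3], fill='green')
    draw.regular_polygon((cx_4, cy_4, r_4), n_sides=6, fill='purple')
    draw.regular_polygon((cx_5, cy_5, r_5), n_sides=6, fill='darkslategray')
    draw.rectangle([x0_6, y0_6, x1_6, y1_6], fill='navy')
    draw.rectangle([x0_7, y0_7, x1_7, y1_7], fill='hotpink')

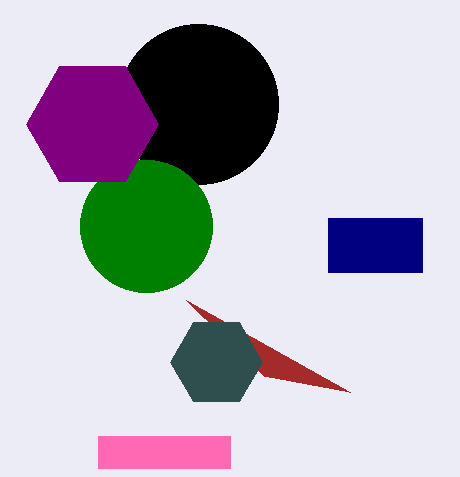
cx_1 = 198, cy_1 = 104, r_1 = 80, x2_2 = 264, y2_2 = 376, cx_3 = 146, cy_3 = 226, r_3 = 66, cx_4 = 92, cy_4 = 124, r_4 = 66, cx_5 = 216, cy_5 = 362, r_5 = 46, x0_6 = 328, y0_6 = 218, x1_6 = 422, y1_6 = 272, x0_7 = 98, y0_7 = 436, x1_7 = 230, y1_7 = 468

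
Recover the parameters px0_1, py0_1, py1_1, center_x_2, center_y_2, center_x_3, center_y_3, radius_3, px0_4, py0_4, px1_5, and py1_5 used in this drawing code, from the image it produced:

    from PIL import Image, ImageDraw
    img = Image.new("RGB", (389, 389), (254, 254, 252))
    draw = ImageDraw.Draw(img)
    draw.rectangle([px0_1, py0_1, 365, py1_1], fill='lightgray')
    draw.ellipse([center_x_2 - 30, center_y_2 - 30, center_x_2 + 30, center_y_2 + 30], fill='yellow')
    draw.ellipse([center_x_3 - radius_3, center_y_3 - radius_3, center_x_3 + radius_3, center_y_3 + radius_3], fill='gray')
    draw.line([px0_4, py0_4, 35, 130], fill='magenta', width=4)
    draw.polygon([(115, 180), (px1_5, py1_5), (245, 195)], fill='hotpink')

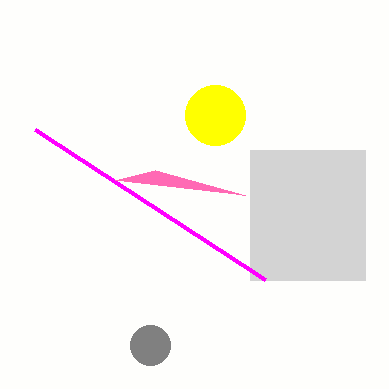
px0_1 = 250
py0_1 = 150
py1_1 = 280
center_x_2 = 215
center_y_2 = 115
center_x_3 = 150
center_y_3 = 345
radius_3 = 20
px0_4 = 265
py0_4 = 280
px1_5 = 155
py1_5 = 170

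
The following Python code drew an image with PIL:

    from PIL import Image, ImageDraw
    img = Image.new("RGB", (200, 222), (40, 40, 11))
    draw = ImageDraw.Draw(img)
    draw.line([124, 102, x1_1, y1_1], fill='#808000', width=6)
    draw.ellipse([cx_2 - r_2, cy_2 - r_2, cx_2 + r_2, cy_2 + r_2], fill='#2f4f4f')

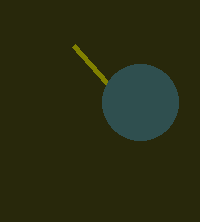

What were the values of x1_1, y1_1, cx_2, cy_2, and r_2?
x1_1 = 74, y1_1 = 46, cx_2 = 140, cy_2 = 102, r_2 = 38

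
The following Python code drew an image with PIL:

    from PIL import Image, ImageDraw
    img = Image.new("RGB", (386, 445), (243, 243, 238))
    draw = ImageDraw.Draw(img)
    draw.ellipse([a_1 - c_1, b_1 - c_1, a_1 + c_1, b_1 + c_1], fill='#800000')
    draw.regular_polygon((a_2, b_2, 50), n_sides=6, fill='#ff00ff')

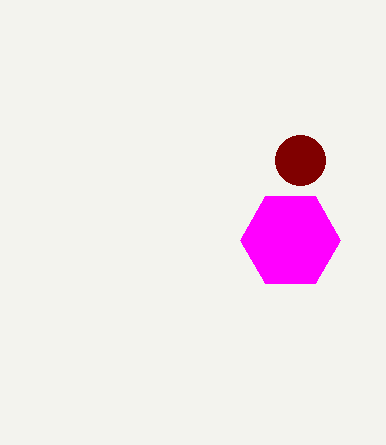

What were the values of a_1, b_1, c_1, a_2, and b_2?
a_1 = 300, b_1 = 160, c_1 = 25, a_2 = 290, b_2 = 240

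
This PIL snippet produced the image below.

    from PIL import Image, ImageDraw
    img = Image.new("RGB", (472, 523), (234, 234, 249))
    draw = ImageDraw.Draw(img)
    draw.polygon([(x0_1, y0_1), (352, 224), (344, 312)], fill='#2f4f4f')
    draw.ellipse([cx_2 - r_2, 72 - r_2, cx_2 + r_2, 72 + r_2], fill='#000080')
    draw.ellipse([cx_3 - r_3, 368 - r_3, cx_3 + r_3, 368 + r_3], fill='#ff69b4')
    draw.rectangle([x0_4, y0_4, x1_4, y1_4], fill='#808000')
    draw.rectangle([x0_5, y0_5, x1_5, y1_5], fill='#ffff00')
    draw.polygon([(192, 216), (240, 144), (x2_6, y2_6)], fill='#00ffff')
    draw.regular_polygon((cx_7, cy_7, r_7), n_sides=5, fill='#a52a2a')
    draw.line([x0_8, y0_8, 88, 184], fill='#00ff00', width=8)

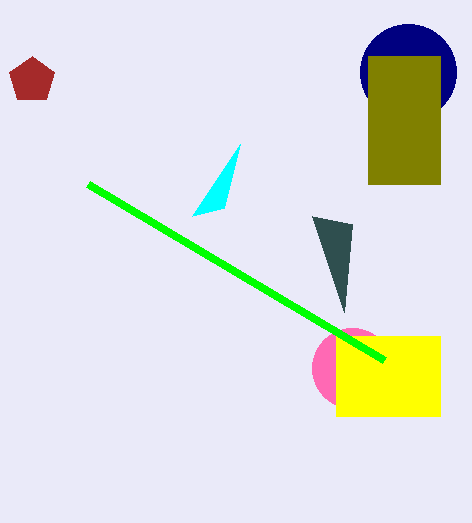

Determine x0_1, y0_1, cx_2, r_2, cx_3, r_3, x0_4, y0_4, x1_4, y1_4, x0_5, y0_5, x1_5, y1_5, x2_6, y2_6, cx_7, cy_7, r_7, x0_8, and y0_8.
x0_1 = 312, y0_1 = 216, cx_2 = 408, r_2 = 48, cx_3 = 352, r_3 = 40, x0_4 = 368, y0_4 = 56, x1_4 = 440, y1_4 = 184, x0_5 = 336, y0_5 = 336, x1_5 = 440, y1_5 = 416, x2_6 = 224, y2_6 = 208, cx_7 = 32, cy_7 = 80, r_7 = 24, x0_8 = 384, y0_8 = 360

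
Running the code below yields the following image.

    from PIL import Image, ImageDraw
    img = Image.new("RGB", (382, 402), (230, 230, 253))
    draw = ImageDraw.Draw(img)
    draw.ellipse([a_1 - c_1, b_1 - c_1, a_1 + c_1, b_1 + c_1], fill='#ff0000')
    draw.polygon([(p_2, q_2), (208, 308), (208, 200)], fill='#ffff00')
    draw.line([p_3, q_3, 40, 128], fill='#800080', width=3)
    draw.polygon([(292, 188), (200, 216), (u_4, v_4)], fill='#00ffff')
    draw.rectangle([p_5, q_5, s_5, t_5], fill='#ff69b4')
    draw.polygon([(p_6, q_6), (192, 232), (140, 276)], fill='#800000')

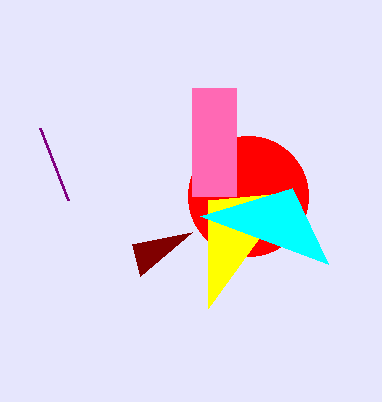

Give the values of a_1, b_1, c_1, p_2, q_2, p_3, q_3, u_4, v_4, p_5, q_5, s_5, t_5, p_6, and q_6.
a_1 = 248; b_1 = 196; c_1 = 60; p_2 = 292; q_2 = 192; p_3 = 68; q_3 = 200; u_4 = 328; v_4 = 264; p_5 = 192; q_5 = 88; s_5 = 236; t_5 = 196; p_6 = 132; q_6 = 244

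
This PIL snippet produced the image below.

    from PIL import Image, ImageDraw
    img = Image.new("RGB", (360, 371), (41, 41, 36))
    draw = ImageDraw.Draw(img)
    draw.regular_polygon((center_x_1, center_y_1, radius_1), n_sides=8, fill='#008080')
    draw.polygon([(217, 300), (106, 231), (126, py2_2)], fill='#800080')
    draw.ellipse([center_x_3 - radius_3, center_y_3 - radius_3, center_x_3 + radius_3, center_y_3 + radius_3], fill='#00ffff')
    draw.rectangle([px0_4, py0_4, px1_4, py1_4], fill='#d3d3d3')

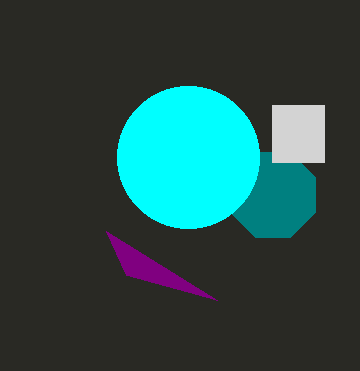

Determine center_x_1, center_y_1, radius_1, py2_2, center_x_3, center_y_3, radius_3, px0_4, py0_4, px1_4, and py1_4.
center_x_1 = 273
center_y_1 = 195
radius_1 = 46
py2_2 = 275
center_x_3 = 188
center_y_3 = 157
radius_3 = 71
px0_4 = 272
py0_4 = 105
px1_4 = 324
py1_4 = 162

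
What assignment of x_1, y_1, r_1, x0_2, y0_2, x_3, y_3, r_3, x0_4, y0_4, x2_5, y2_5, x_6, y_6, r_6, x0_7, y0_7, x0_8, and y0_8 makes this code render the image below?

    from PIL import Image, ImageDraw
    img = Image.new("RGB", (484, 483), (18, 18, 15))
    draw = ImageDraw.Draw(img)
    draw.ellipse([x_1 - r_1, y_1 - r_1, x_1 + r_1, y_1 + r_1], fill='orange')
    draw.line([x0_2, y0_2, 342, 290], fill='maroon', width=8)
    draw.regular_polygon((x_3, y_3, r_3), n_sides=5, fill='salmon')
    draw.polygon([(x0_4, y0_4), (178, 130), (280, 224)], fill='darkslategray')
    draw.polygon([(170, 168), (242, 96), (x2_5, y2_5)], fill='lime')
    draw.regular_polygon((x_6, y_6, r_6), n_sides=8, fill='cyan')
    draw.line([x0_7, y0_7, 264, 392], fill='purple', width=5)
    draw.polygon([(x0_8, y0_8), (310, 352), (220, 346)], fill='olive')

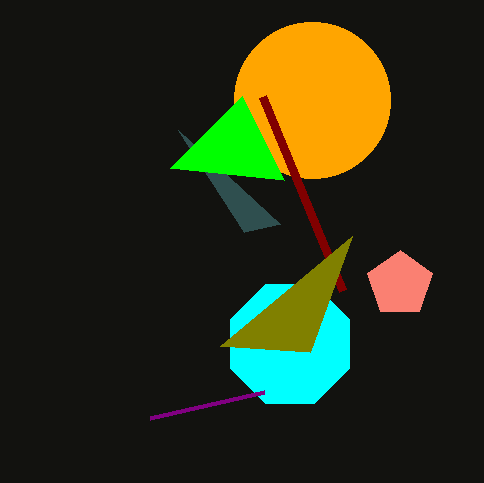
x_1 = 312
y_1 = 100
r_1 = 78
x0_2 = 262
y0_2 = 96
x_3 = 400
y_3 = 284
r_3 = 34
x0_4 = 244
y0_4 = 232
x2_5 = 284
y2_5 = 180
x_6 = 290
y_6 = 344
r_6 = 64
x0_7 = 150
y0_7 = 418
x0_8 = 352
y0_8 = 236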